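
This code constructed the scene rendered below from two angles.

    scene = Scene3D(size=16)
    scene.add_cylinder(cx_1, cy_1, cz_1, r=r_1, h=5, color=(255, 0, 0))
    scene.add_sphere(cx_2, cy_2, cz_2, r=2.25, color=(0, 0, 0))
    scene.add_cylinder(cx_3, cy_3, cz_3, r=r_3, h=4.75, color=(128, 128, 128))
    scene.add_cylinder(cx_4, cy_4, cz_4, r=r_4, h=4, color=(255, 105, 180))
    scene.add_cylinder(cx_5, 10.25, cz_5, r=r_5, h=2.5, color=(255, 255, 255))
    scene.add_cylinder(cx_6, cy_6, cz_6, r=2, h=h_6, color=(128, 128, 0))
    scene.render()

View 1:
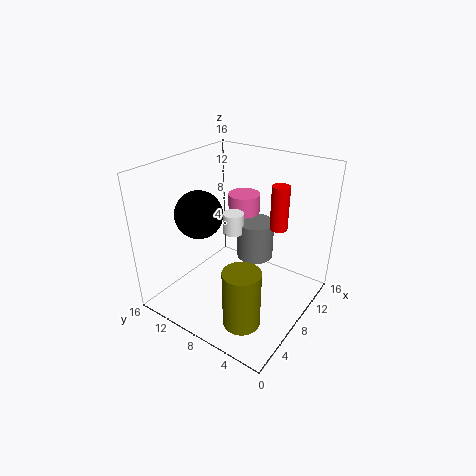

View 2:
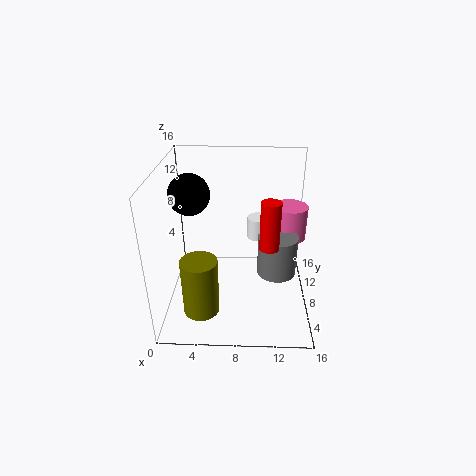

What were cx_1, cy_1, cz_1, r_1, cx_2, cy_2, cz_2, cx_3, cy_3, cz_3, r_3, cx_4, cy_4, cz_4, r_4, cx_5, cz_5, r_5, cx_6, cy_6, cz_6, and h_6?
cx_1 = 11.25; cy_1 = 4.75; cz_1 = 8.75; r_1 = 1; cx_2 = 2.75; cy_2 = 8.75; cz_2 = 12.75; cx_3 = 12.5; cy_3 = 8.5; cz_3 = 3.25; r_3 = 2.25; cx_4 = 14; cy_4 = 11.25; cz_4 = 6.5; r_4 = 2; cx_5 = 10.25; cz_5 = 7; r_5 = 1.25; cx_6 = 4; cy_6 = 4.75; cz_6 = 0.5; h_6 = 6.5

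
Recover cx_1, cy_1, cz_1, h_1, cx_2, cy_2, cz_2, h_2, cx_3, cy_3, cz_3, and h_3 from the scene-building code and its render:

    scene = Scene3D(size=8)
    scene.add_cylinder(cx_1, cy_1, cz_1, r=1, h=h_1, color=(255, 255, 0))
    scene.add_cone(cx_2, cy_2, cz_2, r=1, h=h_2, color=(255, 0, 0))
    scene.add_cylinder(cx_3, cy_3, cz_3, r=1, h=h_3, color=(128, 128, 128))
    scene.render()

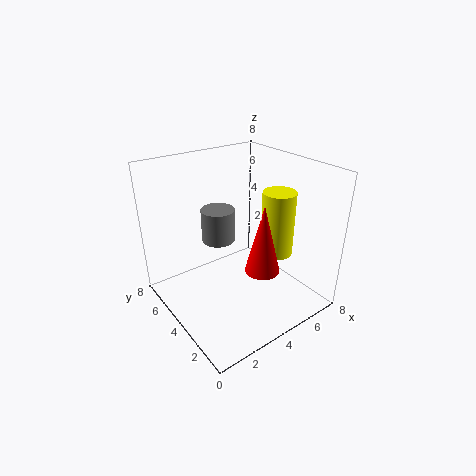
cx_1 = 7, cy_1 = 4, cz_1 = 2, h_1 = 4, cx_2 = 5, cy_2 = 3, cz_2 = 2, h_2 = 4, cx_3 = 4, cy_3 = 6, cz_3 = 3, h_3 = 2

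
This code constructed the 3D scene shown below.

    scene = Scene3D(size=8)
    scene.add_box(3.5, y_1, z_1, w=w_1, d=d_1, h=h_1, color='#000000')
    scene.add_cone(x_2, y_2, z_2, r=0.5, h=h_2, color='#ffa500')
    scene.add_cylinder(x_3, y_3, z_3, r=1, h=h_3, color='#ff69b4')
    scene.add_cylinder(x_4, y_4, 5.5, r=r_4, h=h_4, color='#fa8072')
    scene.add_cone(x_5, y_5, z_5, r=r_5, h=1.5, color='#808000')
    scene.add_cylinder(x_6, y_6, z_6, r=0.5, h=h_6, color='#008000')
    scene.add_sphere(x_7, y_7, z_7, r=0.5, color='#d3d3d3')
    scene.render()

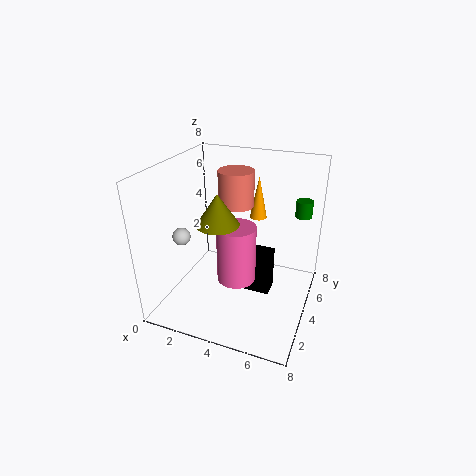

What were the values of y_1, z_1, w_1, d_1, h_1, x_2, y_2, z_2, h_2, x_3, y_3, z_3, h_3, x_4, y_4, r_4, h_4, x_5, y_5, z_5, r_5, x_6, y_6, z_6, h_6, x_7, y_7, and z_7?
y_1 = 3.5, z_1 = 1, w_1 = 2.5, d_1 = 1, h_1 = 2.5, x_2 = 4.5, y_2 = 6, z_2 = 4.5, h_2 = 2.5, x_3 = 4.5, y_3 = 2.5, z_3 = 2.5, h_3 = 3, x_4 = 3.5, y_4 = 5, r_4 = 1, h_4 = 2, x_5 = 4, y_5 = 1.5, z_5 = 6, r_5 = 1, x_6 = 7, y_6 = 7, z_6 = 4.5, h_6 = 1, x_7 = 1, y_7 = 3, z_7 = 4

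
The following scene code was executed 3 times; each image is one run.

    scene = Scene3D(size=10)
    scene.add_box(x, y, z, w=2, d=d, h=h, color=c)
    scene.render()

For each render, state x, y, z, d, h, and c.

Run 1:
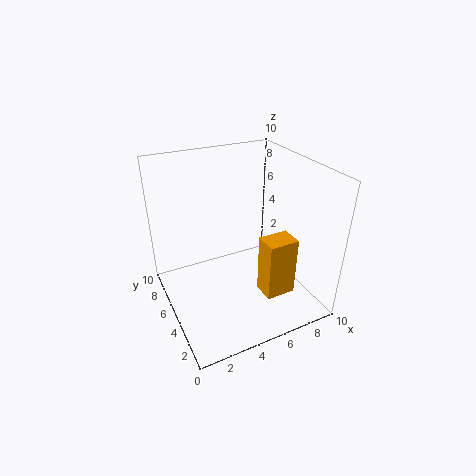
x = 5.5, y = 1.5, z = 2, d = 1.5, h = 4, c = 'orange'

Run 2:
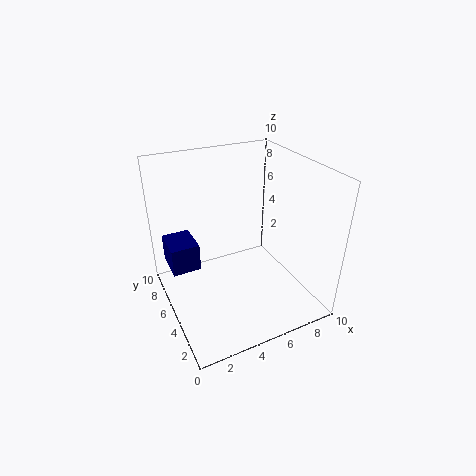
x = 0.5, y = 6, z = 2.5, d = 2.5, h = 2, c = 'navy'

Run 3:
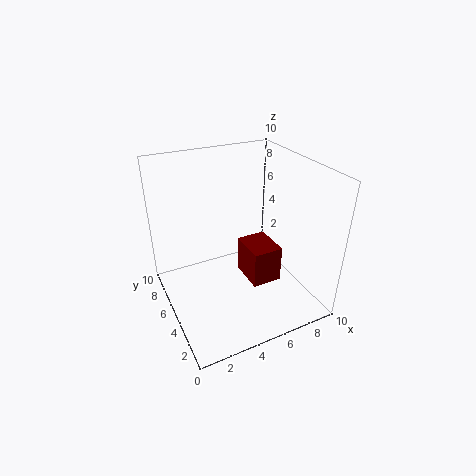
x = 5, y = 2.5, z = 2.5, d = 2.5, h = 2.5, c = 'maroon'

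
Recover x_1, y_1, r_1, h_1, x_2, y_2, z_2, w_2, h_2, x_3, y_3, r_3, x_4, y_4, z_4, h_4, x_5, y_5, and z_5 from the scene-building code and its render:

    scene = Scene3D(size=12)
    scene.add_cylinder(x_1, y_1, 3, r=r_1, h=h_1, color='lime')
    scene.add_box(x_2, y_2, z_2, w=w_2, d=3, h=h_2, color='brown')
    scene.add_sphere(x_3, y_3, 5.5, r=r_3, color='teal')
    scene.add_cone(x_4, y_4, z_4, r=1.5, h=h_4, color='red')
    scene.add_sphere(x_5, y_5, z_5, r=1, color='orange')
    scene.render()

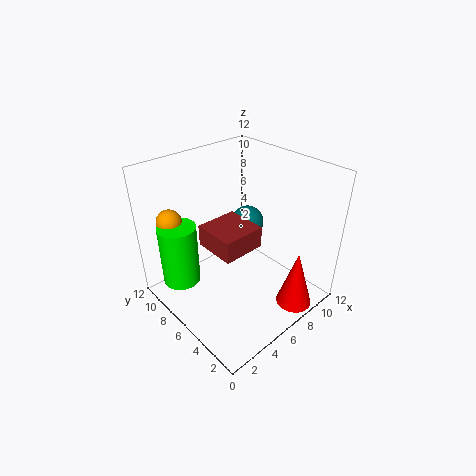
x_1 = 1.5, y_1 = 8, r_1 = 1.5, h_1 = 5, x_2 = 1.5, y_2 = 2, z_2 = 8, w_2 = 3, h_2 = 1.5, x_3 = 9, y_3 = 8, r_3 = 1.5, x_4 = 8.5, y_4 = 1.5, z_4 = 0.5, h_4 = 5, x_5 = 1.5, y_5 = 9, z_5 = 8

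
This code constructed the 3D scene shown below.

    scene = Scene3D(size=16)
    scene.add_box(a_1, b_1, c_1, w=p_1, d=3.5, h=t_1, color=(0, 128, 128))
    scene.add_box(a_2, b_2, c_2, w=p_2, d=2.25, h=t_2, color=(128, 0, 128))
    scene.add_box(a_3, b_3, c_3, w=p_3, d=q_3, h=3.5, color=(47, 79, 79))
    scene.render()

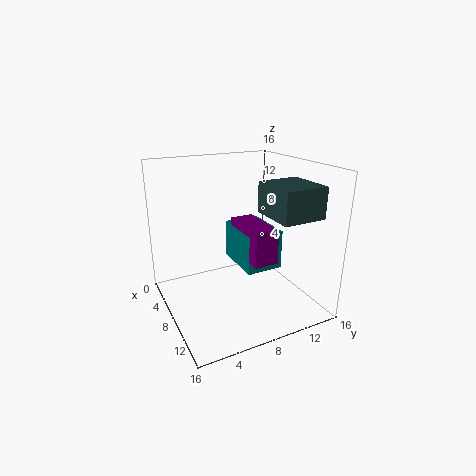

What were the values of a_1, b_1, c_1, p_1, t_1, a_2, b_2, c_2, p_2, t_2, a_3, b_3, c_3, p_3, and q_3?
a_1 = 9.25; b_1 = 6; c_1 = 7; p_1 = 5; t_1 = 3.75; a_2 = 10.5; b_2 = 6; c_2 = 8.25; p_2 = 5; t_2 = 3.25; a_3 = 7.5; b_3 = 10.75; c_3 = 10.5; p_3 = 5.5; q_3 = 5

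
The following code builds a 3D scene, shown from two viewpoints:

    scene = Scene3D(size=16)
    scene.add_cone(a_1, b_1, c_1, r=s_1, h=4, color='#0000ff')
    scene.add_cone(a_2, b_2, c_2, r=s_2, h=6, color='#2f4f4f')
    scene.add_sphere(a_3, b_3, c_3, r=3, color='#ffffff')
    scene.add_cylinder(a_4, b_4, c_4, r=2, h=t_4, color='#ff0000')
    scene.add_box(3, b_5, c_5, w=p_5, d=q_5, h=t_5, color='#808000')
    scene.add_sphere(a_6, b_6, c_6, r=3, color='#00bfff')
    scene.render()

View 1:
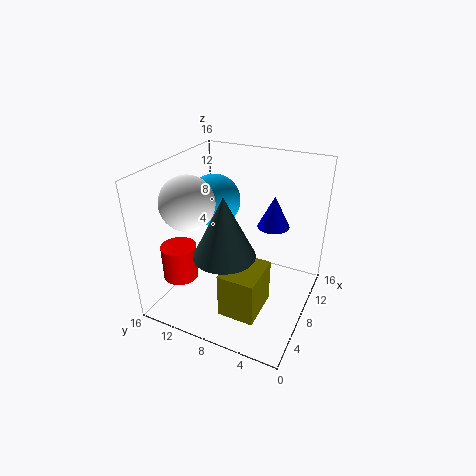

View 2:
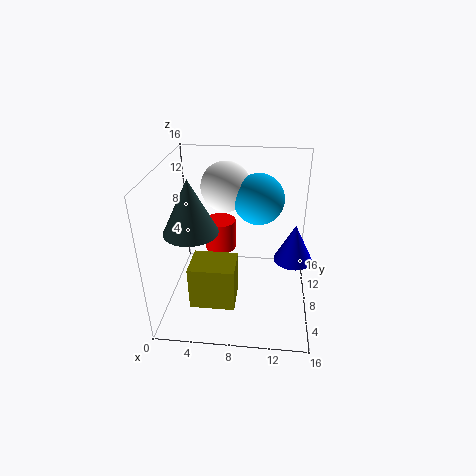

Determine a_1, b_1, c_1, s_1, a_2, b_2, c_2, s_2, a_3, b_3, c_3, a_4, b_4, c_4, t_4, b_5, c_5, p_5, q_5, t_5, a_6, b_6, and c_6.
a_1 = 14
b_1 = 6
c_1 = 7
s_1 = 2
a_2 = 3
b_2 = 7
c_2 = 9
s_2 = 3
a_3 = 6
b_3 = 13
c_3 = 12
a_4 = 5
b_4 = 14
c_4 = 3
t_4 = 4
b_5 = 4
c_5 = 1
p_5 = 5
q_5 = 4
t_5 = 5
a_6 = 10
b_6 = 12
c_6 = 11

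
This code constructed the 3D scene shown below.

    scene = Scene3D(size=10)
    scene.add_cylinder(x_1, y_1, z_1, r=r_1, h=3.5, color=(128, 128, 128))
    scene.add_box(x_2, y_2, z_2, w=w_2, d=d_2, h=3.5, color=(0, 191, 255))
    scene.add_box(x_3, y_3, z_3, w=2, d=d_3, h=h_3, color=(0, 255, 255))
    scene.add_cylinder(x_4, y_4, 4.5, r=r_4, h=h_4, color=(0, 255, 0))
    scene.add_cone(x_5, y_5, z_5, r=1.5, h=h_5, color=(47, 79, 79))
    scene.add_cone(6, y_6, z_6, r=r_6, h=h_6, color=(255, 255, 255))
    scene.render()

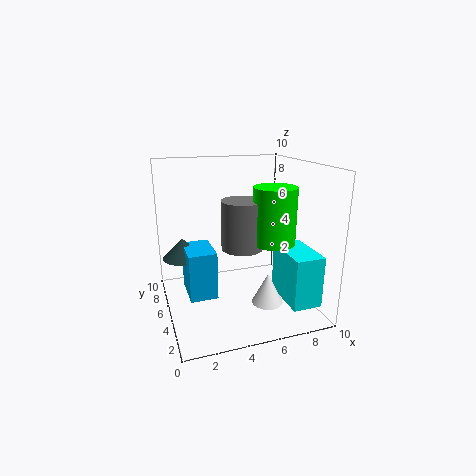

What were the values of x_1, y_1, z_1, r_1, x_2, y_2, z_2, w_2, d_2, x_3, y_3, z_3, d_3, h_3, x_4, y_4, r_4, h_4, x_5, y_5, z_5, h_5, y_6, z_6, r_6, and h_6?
x_1 = 5.5, y_1 = 5.5, z_1 = 4, r_1 = 1.5, x_2 = 1.5, y_2 = 5, z_2 = 0.5, w_2 = 2, d_2 = 3, x_3 = 7.5, y_3 = 1, z_3 = 1, d_3 = 3.5, h_3 = 3.5, x_4 = 7.5, y_4 = 4.5, r_4 = 1.5, h_4 = 4, x_5 = 1.5, y_5 = 7.5, z_5 = 3, h_5 = 1.5, y_6 = 2, z_6 = 1.5, r_6 = 1, h_6 = 2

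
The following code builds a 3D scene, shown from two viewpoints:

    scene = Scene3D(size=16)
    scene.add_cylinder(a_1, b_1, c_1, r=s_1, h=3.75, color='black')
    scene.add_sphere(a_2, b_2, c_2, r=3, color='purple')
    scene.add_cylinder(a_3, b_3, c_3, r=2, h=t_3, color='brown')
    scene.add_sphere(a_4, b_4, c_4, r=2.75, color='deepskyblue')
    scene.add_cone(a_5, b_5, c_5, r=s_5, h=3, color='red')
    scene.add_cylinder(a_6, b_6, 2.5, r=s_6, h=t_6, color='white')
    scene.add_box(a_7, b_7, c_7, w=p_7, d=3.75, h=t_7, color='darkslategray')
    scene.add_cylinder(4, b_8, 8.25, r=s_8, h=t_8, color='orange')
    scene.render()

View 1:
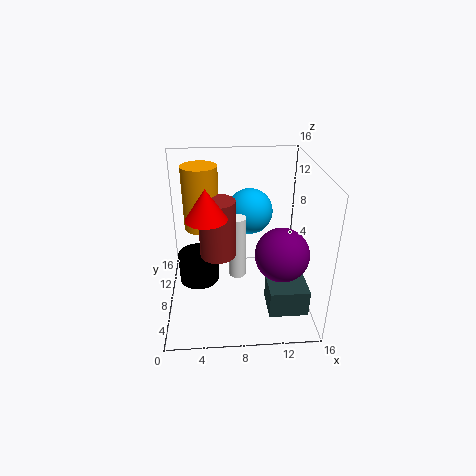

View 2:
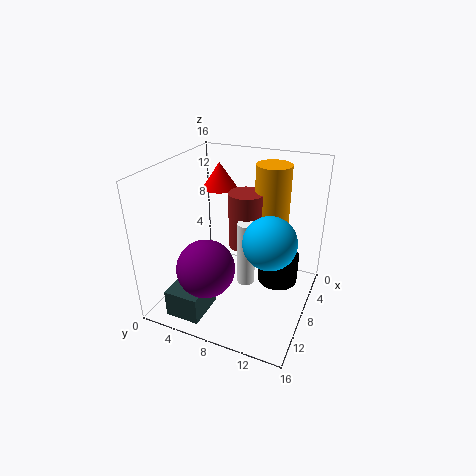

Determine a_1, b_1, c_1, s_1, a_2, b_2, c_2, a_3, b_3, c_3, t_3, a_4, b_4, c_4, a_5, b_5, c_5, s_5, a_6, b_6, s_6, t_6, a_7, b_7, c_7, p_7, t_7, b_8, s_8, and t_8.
a_1 = 3.25
b_1 = 11.5
c_1 = 0.25
s_1 = 2.5
a_2 = 12.75
b_2 = 6.5
c_2 = 6.5
a_3 = 5.75
b_3 = 8
c_3 = 6
t_3 = 6.5
a_4 = 9.75
b_4 = 12.25
c_4 = 9.25
a_5 = 4.75
b_5 = 4.25
c_5 = 12.25
s_5 = 2
a_6 = 8
b_6 = 9
s_6 = 1
t_6 = 7.5
a_7 = 11
b_7 = 2.75
c_7 = 1
p_7 = 4.25
t_7 = 3
b_8 = 10.5
s_8 = 2
t_8 = 7.25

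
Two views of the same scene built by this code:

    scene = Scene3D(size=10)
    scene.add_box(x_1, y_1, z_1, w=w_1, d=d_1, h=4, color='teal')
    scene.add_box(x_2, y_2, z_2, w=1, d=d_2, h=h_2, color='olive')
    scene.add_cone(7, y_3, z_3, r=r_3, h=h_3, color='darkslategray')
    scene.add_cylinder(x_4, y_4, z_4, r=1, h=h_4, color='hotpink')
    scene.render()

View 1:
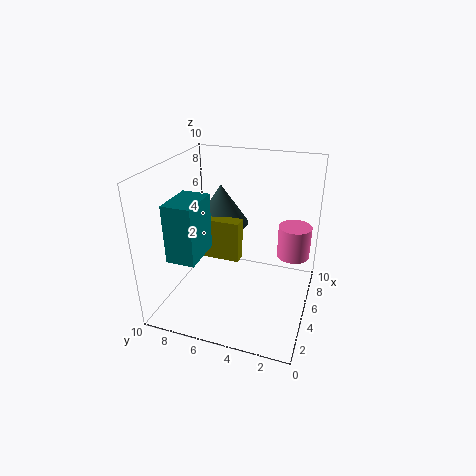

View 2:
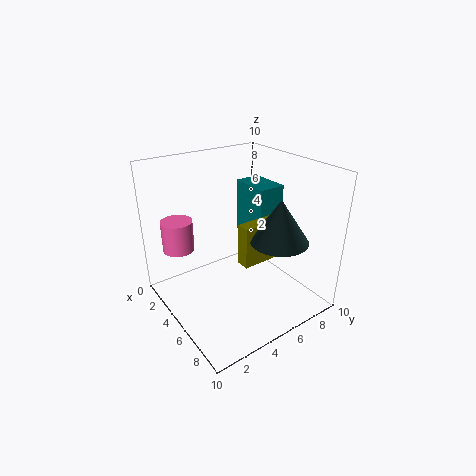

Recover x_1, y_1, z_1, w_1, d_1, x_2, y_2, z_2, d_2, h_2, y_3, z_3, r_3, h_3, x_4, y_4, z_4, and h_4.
x_1 = 2, y_1 = 7, z_1 = 4, w_1 = 3, d_1 = 2, x_2 = 5, y_2 = 5, z_2 = 3, d_2 = 3, h_2 = 3, y_3 = 7, z_3 = 5, r_3 = 2, h_3 = 3, x_4 = 4, y_4 = 1, z_4 = 5, h_4 = 2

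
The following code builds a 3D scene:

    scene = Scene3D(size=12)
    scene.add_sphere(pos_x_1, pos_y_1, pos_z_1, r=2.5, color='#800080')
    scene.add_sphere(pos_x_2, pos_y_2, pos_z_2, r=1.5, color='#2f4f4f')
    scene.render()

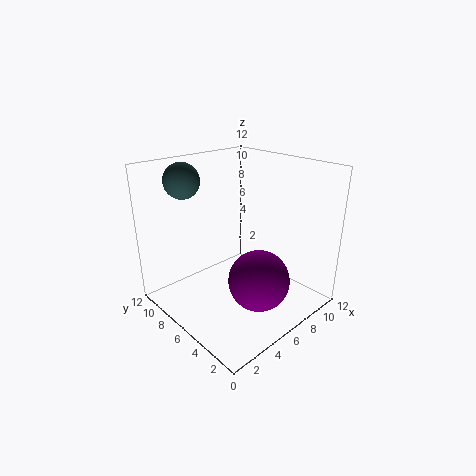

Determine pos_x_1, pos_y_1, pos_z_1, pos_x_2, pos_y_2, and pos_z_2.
pos_x_1 = 6
pos_y_1 = 3.5
pos_z_1 = 3
pos_x_2 = 3.5
pos_y_2 = 10
pos_z_2 = 10.5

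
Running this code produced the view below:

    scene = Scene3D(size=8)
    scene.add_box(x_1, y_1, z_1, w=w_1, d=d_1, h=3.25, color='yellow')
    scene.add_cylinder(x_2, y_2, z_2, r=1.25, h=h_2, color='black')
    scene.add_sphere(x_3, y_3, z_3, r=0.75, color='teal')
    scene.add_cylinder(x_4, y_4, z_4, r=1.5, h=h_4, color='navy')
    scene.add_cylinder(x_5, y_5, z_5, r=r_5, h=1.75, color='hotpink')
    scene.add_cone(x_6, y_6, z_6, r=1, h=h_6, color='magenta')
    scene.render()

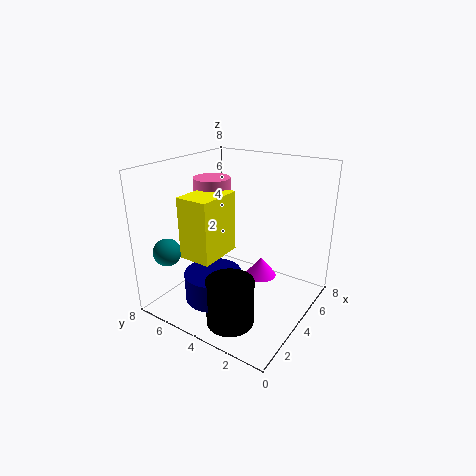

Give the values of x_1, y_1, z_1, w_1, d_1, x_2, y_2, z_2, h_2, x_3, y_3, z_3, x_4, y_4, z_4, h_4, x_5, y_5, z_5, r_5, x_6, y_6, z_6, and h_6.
x_1 = 1.25, y_1 = 4, z_1 = 3.5, w_1 = 2.5, d_1 = 1.75, x_2 = 1.75, y_2 = 3, z_2 = 0.25, h_2 = 2.5, x_3 = 1.25, y_3 = 6.75, z_3 = 3.5, x_4 = 2, y_4 = 4.25, z_4 = 1.25, h_4 = 1.5, x_5 = 3.75, y_5 = 5.5, z_5 = 5.5, r_5 = 1, x_6 = 6.75, y_6 = 4, z_6 = 0.25, h_6 = 1.25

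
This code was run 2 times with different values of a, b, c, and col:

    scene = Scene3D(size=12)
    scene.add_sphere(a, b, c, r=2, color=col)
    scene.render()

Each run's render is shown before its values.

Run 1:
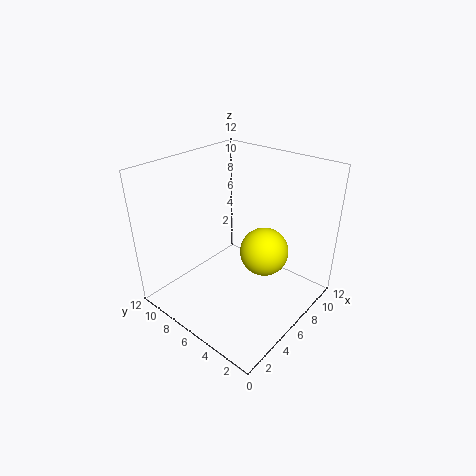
a = 7, b = 4, c = 5, col = 'yellow'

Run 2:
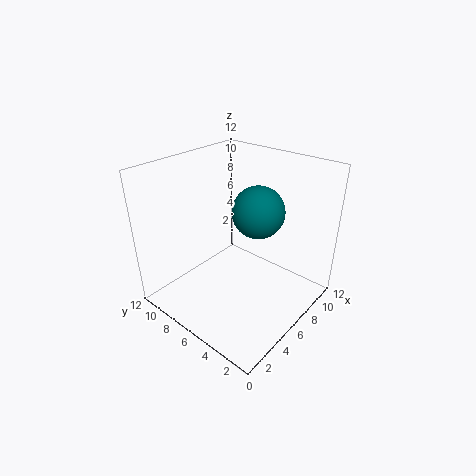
a = 6, b = 4, c = 9, col = 'teal'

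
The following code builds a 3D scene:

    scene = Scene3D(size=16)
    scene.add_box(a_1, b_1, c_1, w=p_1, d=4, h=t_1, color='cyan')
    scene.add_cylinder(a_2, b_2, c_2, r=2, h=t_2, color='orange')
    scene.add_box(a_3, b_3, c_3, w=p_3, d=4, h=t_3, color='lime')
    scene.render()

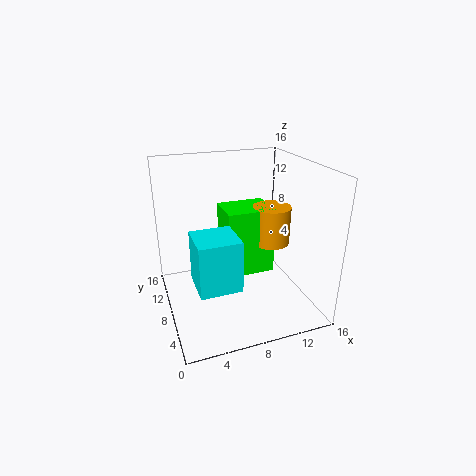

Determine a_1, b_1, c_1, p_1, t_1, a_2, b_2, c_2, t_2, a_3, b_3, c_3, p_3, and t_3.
a_1 = 2
b_1 = 1
c_1 = 6
p_1 = 4
t_1 = 5
a_2 = 11
b_2 = 6
c_2 = 8
t_2 = 4
a_3 = 6
b_3 = 5
c_3 = 5
p_3 = 5
t_3 = 7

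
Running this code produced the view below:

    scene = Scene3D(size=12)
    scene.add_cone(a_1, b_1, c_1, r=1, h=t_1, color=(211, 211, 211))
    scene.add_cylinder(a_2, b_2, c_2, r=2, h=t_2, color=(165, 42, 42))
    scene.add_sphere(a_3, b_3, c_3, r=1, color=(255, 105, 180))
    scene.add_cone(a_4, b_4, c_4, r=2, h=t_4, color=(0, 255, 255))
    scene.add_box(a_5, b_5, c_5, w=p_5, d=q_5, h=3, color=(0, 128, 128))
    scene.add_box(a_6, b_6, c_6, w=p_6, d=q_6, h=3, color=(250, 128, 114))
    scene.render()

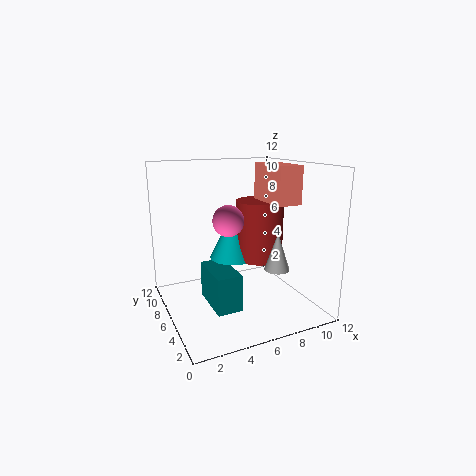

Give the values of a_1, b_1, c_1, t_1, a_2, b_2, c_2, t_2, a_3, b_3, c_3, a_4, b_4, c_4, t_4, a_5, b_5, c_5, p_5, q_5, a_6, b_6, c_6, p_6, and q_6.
a_1 = 8; b_1 = 3; c_1 = 4; t_1 = 3; a_2 = 8; b_2 = 6; c_2 = 4; t_2 = 5; a_3 = 3; b_3 = 1; c_3 = 9; a_4 = 6; b_4 = 7; c_4 = 4; t_4 = 4; a_5 = 3; b_5 = 3; c_5 = 1; p_5 = 2; q_5 = 4; a_6 = 8; b_6 = 3; c_6 = 9; p_6 = 2; q_6 = 4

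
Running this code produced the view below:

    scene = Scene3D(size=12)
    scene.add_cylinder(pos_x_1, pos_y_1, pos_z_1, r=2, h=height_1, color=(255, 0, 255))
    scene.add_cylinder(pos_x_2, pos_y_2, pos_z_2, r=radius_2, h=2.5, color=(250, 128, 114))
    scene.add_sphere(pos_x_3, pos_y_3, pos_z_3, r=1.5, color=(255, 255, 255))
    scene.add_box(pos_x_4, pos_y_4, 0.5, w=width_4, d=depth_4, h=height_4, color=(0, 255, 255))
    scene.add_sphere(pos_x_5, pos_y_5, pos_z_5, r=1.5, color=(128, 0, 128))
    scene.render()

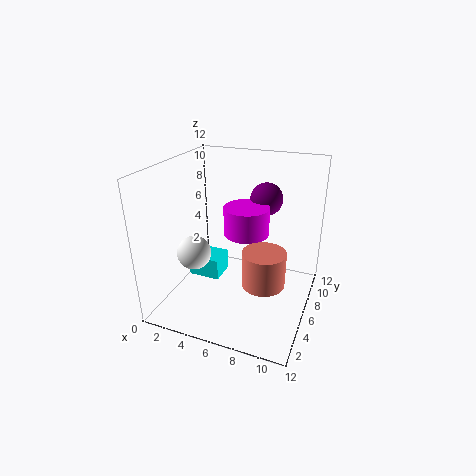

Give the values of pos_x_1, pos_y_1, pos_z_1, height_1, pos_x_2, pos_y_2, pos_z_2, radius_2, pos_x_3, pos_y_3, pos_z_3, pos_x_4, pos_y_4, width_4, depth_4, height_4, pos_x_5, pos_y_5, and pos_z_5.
pos_x_1 = 6; pos_y_1 = 8; pos_z_1 = 5.5; height_1 = 2.5; pos_x_2 = 9.5; pos_y_2 = 2; pos_z_2 = 5; radius_2 = 1.5; pos_x_3 = 2; pos_y_3 = 5.5; pos_z_3 = 4; pos_x_4 = 0.5; pos_y_4 = 7; width_4 = 3; depth_4 = 2.5; height_4 = 2; pos_x_5 = 7; pos_y_5 = 10.5; pos_z_5 = 8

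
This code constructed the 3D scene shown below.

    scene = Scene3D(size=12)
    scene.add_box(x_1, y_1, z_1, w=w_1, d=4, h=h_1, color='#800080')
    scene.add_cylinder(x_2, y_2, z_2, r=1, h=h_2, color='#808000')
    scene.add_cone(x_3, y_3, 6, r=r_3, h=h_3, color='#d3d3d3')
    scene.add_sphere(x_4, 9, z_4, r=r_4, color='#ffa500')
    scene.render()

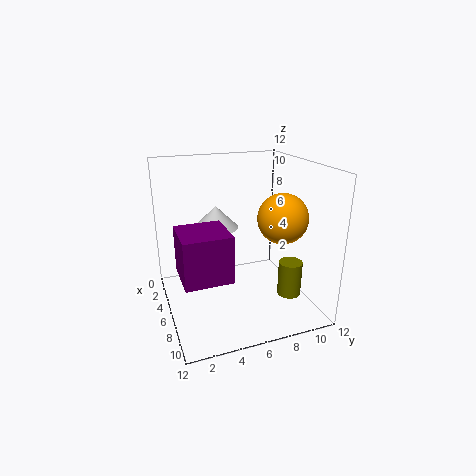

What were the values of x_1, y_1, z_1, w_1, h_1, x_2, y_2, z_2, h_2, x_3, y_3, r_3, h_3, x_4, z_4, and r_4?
x_1 = 4; y_1 = 1; z_1 = 3; w_1 = 4; h_1 = 4; x_2 = 8; y_2 = 10; z_2 = 1; h_2 = 3; x_3 = 3; y_3 = 5; r_3 = 2; h_3 = 2; x_4 = 8; z_4 = 8; r_4 = 2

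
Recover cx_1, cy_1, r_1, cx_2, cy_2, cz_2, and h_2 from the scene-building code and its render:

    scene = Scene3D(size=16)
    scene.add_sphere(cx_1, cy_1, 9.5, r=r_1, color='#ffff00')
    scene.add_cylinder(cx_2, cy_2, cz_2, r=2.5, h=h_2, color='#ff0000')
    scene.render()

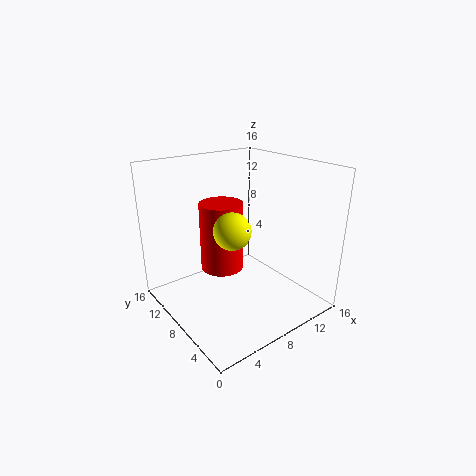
cx_1 = 6.5, cy_1 = 7, r_1 = 2, cx_2 = 7.5, cy_2 = 10.5, cz_2 = 3.5, h_2 = 8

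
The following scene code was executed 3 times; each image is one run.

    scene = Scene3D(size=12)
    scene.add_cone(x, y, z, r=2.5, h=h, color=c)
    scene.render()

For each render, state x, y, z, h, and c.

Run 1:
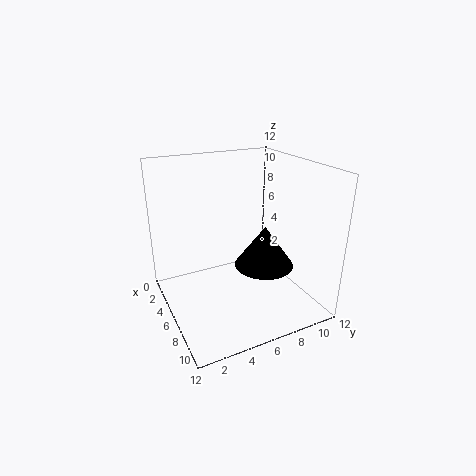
x = 7, y = 8, z = 3.5, h = 3.5, c = 'black'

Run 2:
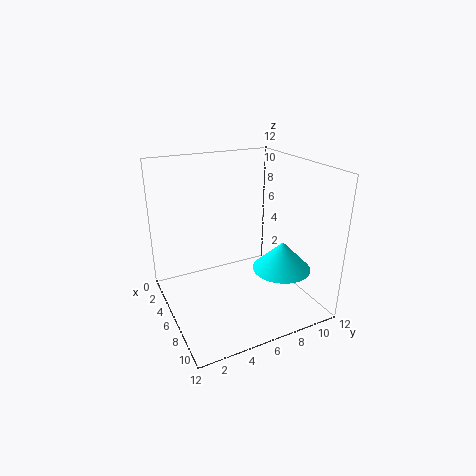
x = 7.5, y = 9.5, z = 3, h = 2.5, c = 'cyan'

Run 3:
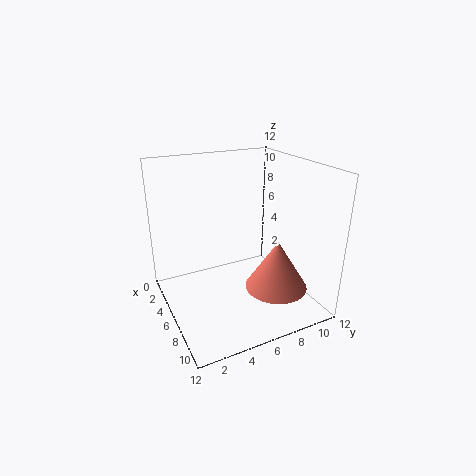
x = 9, y = 8, z = 2.5, h = 4, c = 'salmon'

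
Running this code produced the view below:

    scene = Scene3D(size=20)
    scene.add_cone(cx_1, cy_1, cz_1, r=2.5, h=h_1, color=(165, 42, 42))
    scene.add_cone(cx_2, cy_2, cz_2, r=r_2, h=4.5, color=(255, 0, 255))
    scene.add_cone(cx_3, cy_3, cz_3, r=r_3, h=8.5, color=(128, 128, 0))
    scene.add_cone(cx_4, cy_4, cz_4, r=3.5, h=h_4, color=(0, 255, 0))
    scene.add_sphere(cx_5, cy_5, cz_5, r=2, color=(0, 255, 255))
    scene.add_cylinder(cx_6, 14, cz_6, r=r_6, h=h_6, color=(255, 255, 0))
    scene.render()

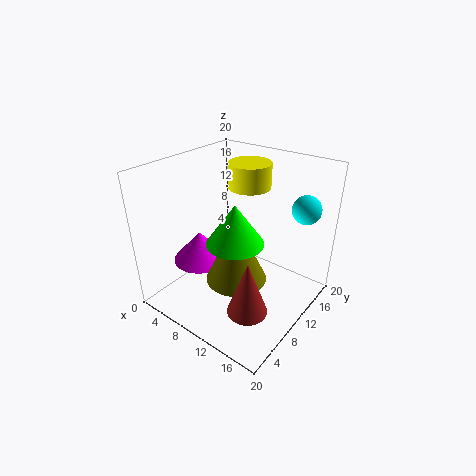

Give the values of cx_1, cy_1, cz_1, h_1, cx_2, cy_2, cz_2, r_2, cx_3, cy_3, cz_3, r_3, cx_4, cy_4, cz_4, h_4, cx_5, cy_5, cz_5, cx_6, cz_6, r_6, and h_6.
cx_1 = 16, cy_1 = 4, cz_1 = 4.5, h_1 = 7, cx_2 = 4, cy_2 = 8.5, cz_2 = 5, r_2 = 4, cx_3 = 12, cy_3 = 7, cz_3 = 6, r_3 = 4, cx_4 = 13, cy_4 = 5.5, cz_4 = 12.5, h_4 = 5, cx_5 = 17, cy_5 = 16, cz_5 = 14, cx_6 = 9, cz_6 = 16, r_6 = 3, h_6 = 3.5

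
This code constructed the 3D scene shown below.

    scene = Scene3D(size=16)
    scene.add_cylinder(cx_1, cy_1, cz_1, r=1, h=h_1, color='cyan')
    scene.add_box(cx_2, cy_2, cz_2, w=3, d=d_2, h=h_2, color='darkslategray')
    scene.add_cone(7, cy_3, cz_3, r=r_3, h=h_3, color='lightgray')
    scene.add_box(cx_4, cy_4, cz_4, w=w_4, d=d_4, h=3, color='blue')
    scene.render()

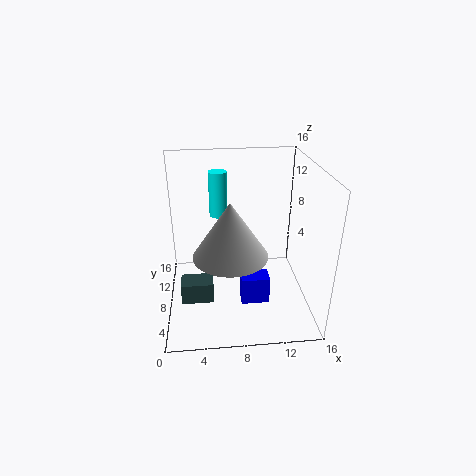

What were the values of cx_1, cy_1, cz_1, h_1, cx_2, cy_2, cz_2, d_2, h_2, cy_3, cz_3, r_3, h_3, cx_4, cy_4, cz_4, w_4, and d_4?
cx_1 = 6, cy_1 = 10, cz_1 = 10, h_1 = 5, cx_2 = 2, cy_2 = 1, cz_2 = 5, d_2 = 2, h_2 = 2, cy_3 = 6, cz_3 = 7, r_3 = 4, h_3 = 6, cx_4 = 8, cy_4 = 4, cz_4 = 2, w_4 = 3, d_4 = 2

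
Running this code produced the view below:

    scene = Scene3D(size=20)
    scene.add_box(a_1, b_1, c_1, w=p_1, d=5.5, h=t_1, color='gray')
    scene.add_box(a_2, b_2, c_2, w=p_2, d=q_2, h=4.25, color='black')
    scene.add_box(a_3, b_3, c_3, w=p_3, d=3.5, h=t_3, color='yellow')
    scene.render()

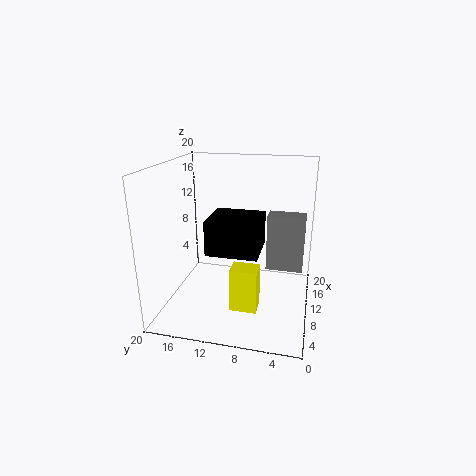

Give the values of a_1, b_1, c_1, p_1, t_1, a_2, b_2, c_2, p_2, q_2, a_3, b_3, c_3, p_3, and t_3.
a_1 = 13.5
b_1 = 1
c_1 = 3.75
p_1 = 3
t_1 = 8.5
a_2 = 2.5
b_2 = 6
c_2 = 10.5
p_2 = 5.75
q_2 = 6.25
a_3 = 4
b_3 = 6.25
c_3 = 2.25
p_3 = 2.75
t_3 = 5.75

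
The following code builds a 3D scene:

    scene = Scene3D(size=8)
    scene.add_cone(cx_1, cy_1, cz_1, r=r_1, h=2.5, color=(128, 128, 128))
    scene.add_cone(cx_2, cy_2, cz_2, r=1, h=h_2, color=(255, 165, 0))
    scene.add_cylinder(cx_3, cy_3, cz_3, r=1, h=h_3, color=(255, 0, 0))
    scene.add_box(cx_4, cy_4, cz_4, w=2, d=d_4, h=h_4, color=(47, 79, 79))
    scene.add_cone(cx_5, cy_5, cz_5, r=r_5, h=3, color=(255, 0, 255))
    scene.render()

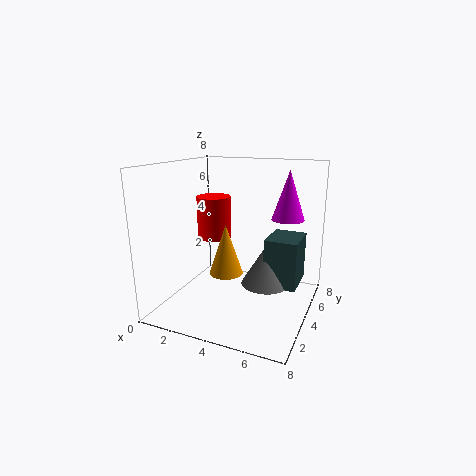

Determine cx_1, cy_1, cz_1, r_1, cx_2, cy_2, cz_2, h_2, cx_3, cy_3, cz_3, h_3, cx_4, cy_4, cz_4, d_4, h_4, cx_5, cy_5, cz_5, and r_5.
cx_1 = 5
cy_1 = 6
cz_1 = 0.5
r_1 = 1.5
cx_2 = 3
cy_2 = 4.5
cz_2 = 1.5
h_2 = 3
cx_3 = 2
cy_3 = 5
cz_3 = 3.5
h_3 = 2.5
cx_4 = 5
cy_4 = 5.5
cz_4 = 0.5
d_4 = 2.5
h_4 = 3
cx_5 = 6
cy_5 = 7
cz_5 = 4.5
r_5 = 1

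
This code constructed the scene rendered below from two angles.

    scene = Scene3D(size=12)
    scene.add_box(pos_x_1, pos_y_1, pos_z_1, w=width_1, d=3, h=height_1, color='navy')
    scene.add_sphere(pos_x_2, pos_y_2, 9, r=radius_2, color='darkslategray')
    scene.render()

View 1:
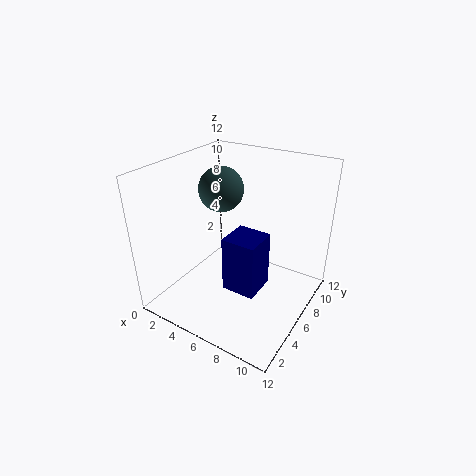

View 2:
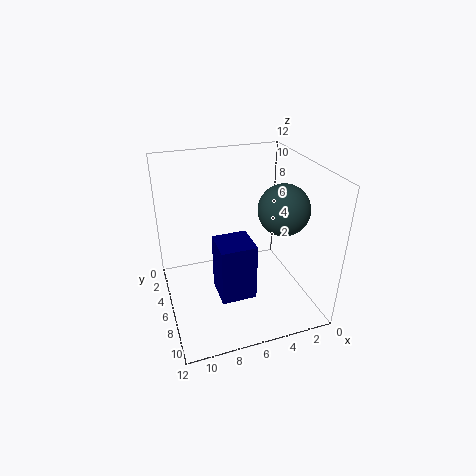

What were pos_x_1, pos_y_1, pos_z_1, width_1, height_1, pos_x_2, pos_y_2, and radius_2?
pos_x_1 = 5, pos_y_1 = 5, pos_z_1 = 1, width_1 = 3, height_1 = 5, pos_x_2 = 3, pos_y_2 = 8, radius_2 = 2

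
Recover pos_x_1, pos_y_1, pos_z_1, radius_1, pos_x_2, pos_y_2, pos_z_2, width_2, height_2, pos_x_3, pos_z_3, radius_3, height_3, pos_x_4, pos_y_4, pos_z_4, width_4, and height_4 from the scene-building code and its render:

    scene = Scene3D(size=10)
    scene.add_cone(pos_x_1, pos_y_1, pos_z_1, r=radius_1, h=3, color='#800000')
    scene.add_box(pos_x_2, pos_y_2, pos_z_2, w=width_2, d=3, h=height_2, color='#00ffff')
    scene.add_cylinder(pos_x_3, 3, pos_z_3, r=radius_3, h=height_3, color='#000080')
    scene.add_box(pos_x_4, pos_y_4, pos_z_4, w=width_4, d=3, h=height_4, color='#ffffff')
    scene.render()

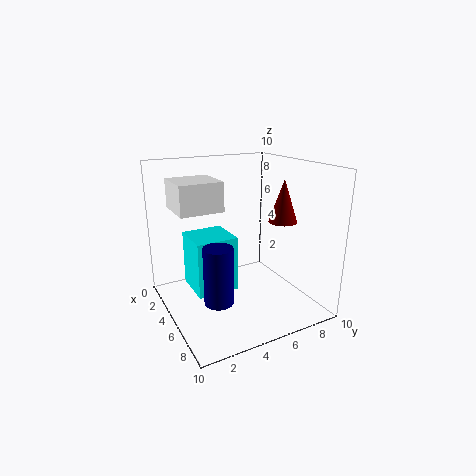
pos_x_1 = 6
pos_y_1 = 8
pos_z_1 = 6
radius_1 = 1
pos_x_2 = 2
pos_y_2 = 2
pos_z_2 = 1
width_2 = 3
height_2 = 4
pos_x_3 = 6
pos_z_3 = 1
radius_3 = 1
height_3 = 4
pos_x_4 = 2
pos_y_4 = 1
pos_z_4 = 7
width_4 = 3
height_4 = 2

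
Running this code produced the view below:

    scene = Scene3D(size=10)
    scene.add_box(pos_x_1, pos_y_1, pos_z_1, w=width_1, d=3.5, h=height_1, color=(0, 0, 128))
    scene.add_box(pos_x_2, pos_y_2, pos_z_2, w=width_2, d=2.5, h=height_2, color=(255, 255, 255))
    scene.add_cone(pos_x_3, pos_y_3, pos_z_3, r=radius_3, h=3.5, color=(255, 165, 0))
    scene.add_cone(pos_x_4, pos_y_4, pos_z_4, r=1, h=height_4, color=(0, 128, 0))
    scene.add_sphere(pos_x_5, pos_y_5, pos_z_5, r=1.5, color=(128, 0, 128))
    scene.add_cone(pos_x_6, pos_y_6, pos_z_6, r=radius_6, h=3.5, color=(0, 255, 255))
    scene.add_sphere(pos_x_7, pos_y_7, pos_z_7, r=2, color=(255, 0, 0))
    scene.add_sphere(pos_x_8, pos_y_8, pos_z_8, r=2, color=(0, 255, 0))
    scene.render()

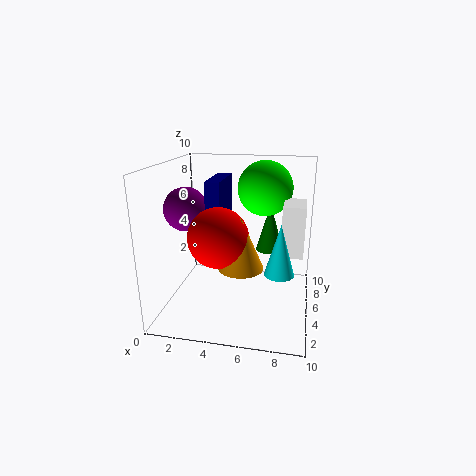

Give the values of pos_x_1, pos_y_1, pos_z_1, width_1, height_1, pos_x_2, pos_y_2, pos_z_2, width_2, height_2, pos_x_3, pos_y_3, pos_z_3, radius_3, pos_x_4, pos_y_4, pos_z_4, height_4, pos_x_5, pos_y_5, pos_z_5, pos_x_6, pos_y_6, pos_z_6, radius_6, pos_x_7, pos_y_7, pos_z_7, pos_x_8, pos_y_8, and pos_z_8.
pos_x_1 = 3, pos_y_1 = 4, pos_z_1 = 5.5, width_1 = 1, height_1 = 3.5, pos_x_2 = 8, pos_y_2 = 4.5, pos_z_2 = 4, width_2 = 1.5, height_2 = 3.5, pos_x_3 = 5.5, pos_y_3 = 3.5, pos_z_3 = 3.5, radius_3 = 1.5, pos_x_4 = 7, pos_y_4 = 7, pos_z_4 = 3.5, height_4 = 3.5, pos_x_5 = 1.5, pos_y_5 = 4.5, pos_z_5 = 7, pos_x_6 = 8, pos_y_6 = 4, pos_z_6 = 3, radius_6 = 1, pos_x_7 = 4, pos_y_7 = 3.5, pos_z_7 = 5.5, pos_x_8 = 6.5, pos_y_8 = 7.5, pos_z_8 = 8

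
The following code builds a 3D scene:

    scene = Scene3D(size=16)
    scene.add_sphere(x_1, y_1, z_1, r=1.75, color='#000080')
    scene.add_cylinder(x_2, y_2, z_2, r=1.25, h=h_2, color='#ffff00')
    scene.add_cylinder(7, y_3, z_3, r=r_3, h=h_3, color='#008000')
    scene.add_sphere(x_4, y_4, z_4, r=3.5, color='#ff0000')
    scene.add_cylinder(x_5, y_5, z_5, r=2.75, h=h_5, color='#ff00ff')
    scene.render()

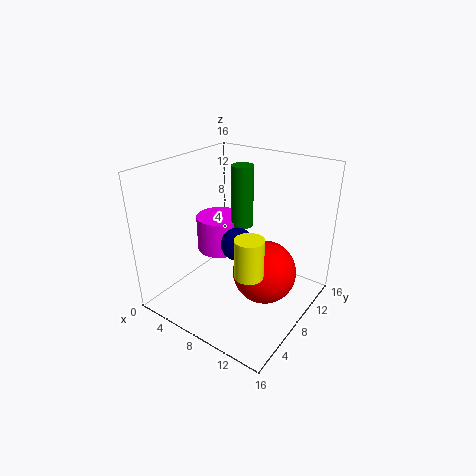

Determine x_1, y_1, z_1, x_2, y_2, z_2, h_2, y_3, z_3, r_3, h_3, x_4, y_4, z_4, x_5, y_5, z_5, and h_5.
x_1 = 9
y_1 = 6.5
z_1 = 8.25
x_2 = 13.75
y_2 = 1.5
z_2 = 9
h_2 = 3.5
y_3 = 10.25
z_3 = 8.5
r_3 = 1.25
h_3 = 7
x_4 = 11.25
y_4 = 8.5
z_4 = 4.5
x_5 = 4
y_5 = 9.75
z_5 = 4.75
h_5 = 4.25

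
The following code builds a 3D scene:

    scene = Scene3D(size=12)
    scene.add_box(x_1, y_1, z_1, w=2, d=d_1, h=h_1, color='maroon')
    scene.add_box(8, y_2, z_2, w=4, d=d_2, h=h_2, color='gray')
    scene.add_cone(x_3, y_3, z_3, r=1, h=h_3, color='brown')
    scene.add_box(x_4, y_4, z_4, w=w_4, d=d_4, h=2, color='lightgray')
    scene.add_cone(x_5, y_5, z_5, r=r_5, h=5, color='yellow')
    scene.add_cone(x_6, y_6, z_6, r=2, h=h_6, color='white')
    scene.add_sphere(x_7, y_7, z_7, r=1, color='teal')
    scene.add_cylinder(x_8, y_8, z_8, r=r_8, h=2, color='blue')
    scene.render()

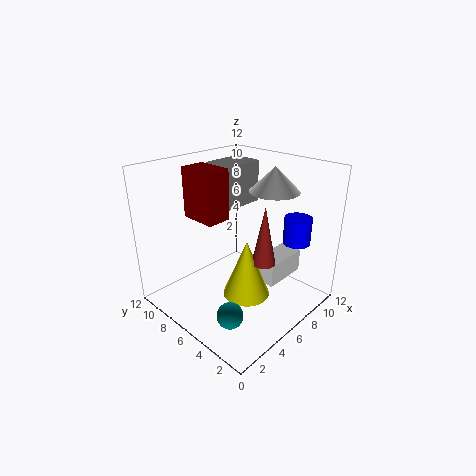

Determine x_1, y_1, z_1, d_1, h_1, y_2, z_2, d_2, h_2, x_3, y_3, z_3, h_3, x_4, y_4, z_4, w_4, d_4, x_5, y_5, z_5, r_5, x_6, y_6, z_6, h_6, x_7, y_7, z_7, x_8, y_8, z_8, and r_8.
x_1 = 3
y_1 = 6
z_1 = 8
d_1 = 3
h_1 = 4
y_2 = 9
z_2 = 7
d_2 = 3
h_2 = 4
x_3 = 7
y_3 = 4
z_3 = 4
h_3 = 5
x_4 = 7
y_4 = 3
z_4 = 2
w_4 = 4
d_4 = 2
x_5 = 6
y_5 = 5
z_5 = 1
r_5 = 2
x_6 = 8
y_6 = 4
z_6 = 10
h_6 = 2
x_7 = 2
y_7 = 3
z_7 = 2
x_8 = 7
y_8 = 1
z_8 = 7
r_8 = 1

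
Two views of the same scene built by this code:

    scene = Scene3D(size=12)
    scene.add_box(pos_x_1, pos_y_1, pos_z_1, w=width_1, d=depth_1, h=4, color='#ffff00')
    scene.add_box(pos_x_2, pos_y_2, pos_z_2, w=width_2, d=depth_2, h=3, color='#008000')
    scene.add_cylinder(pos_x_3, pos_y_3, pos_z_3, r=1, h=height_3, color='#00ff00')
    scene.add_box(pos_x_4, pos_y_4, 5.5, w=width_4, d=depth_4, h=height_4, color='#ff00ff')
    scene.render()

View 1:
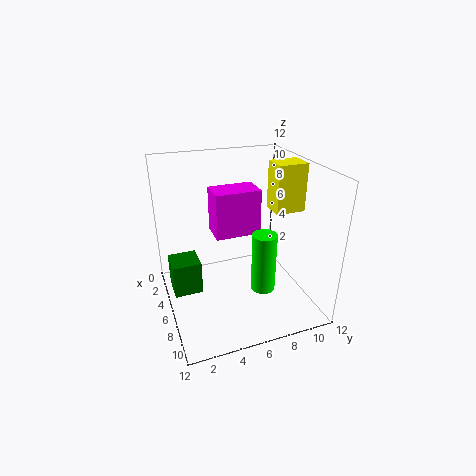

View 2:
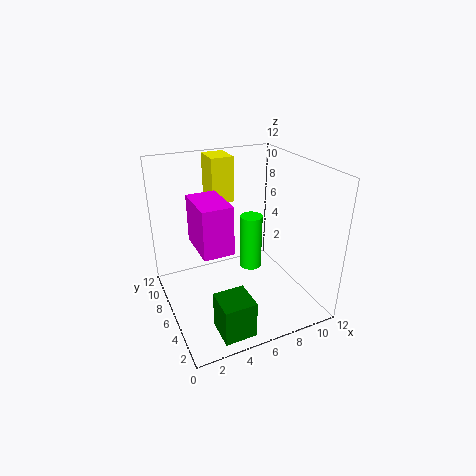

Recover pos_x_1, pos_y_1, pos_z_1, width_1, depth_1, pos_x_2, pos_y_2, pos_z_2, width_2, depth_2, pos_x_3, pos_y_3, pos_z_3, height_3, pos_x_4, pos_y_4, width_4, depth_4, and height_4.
pos_x_1 = 5, pos_y_1 = 9, pos_z_1 = 8, width_1 = 2, depth_1 = 2.5, pos_x_2 = 2.5, pos_y_2 = 0.5, pos_z_2 = 0.5, width_2 = 2.5, depth_2 = 2.5, pos_x_3 = 8, pos_y_3 = 7.5, pos_z_3 = 2, height_3 = 5, pos_x_4 = 2.5, pos_y_4 = 4.5, width_4 = 2.5, depth_4 = 4, height_4 = 4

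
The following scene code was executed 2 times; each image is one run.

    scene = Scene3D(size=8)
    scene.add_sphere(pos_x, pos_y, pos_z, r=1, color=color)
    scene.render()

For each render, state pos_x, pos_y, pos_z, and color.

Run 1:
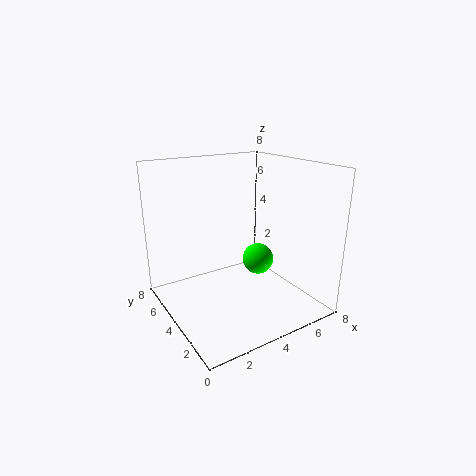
pos_x = 6.5, pos_y = 5.5, pos_z = 1.5, color = 'lime'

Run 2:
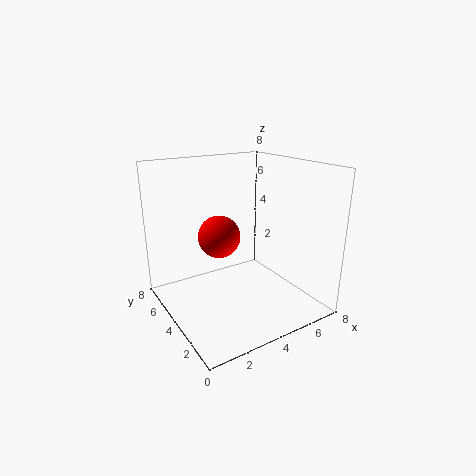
pos_x = 2, pos_y = 2.5, pos_z = 5, color = 'red'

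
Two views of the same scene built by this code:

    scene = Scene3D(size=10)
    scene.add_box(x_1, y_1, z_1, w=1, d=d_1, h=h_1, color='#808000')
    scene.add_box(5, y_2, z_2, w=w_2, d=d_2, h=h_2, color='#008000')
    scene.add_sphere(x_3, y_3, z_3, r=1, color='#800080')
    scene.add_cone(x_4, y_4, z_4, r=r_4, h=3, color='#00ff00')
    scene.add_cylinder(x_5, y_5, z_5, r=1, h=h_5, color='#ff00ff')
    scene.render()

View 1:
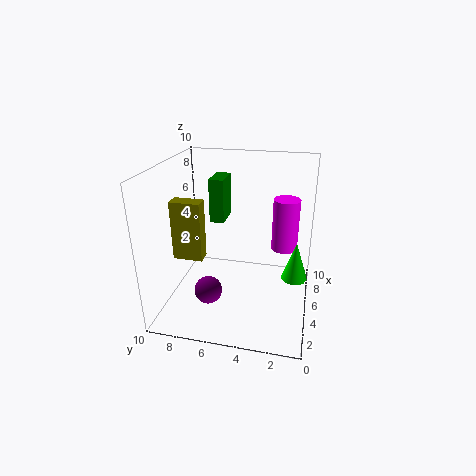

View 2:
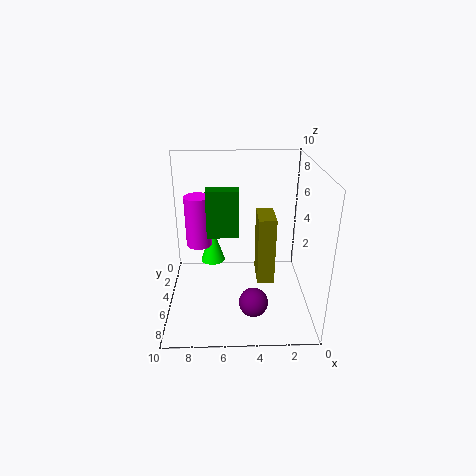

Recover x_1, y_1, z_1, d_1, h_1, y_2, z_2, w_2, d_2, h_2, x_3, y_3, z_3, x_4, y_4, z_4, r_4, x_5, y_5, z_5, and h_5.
x_1 = 3
y_1 = 7
z_1 = 4
d_1 = 2
h_1 = 4
y_2 = 6
z_2 = 6
w_2 = 2
d_2 = 1
h_2 = 3
x_3 = 4
y_3 = 7
z_3 = 1
x_4 = 7
y_4 = 1
z_4 = 1
r_4 = 1
x_5 = 8
y_5 = 2
z_5 = 3
h_5 = 4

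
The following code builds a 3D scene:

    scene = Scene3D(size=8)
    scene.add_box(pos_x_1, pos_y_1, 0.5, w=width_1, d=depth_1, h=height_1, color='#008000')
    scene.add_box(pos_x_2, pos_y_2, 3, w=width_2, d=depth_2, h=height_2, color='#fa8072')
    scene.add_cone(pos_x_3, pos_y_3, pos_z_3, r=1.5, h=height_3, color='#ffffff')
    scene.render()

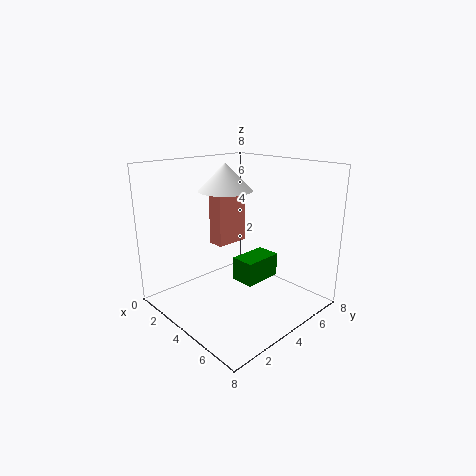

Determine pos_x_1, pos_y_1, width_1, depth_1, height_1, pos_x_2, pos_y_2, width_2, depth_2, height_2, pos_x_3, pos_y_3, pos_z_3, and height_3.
pos_x_1 = 2.5, pos_y_1 = 5, width_1 = 1.5, depth_1 = 2.5, height_1 = 1.5, pos_x_2 = 1.5, pos_y_2 = 4, width_2 = 1, depth_2 = 2, height_2 = 3.5, pos_x_3 = 3, pos_y_3 = 4, pos_z_3 = 6.5, height_3 = 1.5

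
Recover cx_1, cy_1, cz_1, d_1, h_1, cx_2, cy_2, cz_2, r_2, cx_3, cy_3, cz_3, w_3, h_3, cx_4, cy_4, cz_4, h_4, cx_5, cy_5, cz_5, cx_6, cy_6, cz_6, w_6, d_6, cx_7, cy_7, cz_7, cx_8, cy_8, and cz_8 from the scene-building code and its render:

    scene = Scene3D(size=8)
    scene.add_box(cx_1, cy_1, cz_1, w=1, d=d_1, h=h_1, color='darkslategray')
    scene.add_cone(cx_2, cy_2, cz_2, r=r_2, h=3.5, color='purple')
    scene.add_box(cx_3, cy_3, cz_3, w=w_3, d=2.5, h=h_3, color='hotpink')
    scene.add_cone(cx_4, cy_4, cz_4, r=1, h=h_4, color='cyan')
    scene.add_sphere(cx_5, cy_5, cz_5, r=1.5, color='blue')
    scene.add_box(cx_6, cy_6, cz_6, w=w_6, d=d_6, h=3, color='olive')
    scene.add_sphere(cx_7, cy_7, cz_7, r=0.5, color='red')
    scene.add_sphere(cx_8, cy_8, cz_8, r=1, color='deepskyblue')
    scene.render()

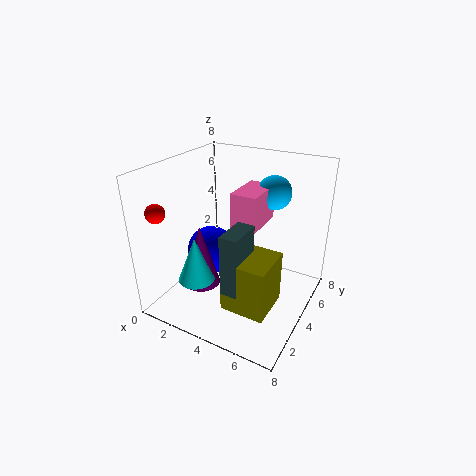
cx_1 = 4, cy_1 = 2, cz_1 = 1.5, d_1 = 2, h_1 = 3.5, cx_2 = 2.5, cy_2 = 2.5, cz_2 = 1.5, r_2 = 1, cx_3 = 3.5, cy_3 = 4, cz_3 = 4.5, w_3 = 1.5, h_3 = 2, cx_4 = 2.5, cy_4 = 2, cz_4 = 2, h_4 = 2.5, cx_5 = 1.5, cy_5 = 5, cz_5 = 2, cx_6 = 4, cy_6 = 2, cz_6 = 0.5, w_6 = 2.5, d_6 = 2.5, cx_7 = 1, cy_7 = 1, cz_7 = 6, cx_8 = 5, cy_8 = 6.5, cz_8 = 6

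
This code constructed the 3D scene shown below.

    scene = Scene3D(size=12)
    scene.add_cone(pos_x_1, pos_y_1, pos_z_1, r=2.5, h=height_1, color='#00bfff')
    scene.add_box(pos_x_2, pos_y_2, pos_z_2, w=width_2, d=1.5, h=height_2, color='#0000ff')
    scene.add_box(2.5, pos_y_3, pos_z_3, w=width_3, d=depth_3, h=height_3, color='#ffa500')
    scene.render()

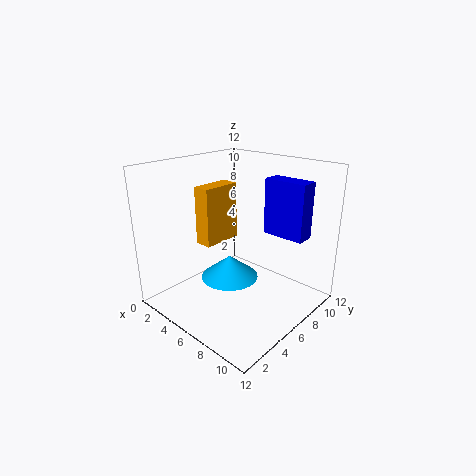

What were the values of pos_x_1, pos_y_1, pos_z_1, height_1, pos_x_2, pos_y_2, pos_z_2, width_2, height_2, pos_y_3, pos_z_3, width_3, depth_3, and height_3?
pos_x_1 = 5
pos_y_1 = 6
pos_z_1 = 2
height_1 = 2
pos_x_2 = 7.5
pos_y_2 = 7.5
pos_z_2 = 6.5
width_2 = 3.5
height_2 = 4.5
pos_y_3 = 4.5
pos_z_3 = 5
width_3 = 1.5
depth_3 = 3.5
height_3 = 5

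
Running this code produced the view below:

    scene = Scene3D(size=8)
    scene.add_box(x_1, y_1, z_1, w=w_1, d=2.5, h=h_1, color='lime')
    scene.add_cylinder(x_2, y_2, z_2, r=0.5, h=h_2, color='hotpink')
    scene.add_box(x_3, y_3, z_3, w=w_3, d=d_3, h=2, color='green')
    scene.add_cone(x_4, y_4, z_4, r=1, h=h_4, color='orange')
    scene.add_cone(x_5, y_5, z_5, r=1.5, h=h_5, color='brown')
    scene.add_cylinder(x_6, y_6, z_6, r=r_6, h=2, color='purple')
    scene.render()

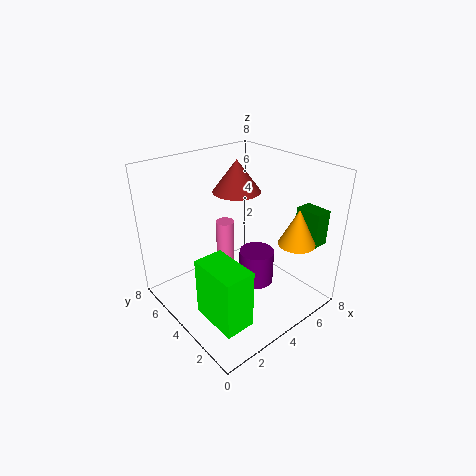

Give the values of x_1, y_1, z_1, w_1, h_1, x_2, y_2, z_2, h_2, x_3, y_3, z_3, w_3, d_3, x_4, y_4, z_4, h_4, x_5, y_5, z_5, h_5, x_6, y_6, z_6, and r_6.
x_1 = 0.5; y_1 = 0.5; z_1 = 1.5; w_1 = 1.5; h_1 = 3; x_2 = 3.5; y_2 = 4.5; z_2 = 2; h_2 = 3; x_3 = 7; y_3 = 1; z_3 = 3.5; w_3 = 1; d_3 = 1.5; x_4 = 6; y_4 = 1.5; z_4 = 4; h_4 = 2; x_5 = 6; y_5 = 6.5; z_5 = 5.5; h_5 = 2; x_6 = 5; y_6 = 3.5; z_6 = 1; r_6 = 1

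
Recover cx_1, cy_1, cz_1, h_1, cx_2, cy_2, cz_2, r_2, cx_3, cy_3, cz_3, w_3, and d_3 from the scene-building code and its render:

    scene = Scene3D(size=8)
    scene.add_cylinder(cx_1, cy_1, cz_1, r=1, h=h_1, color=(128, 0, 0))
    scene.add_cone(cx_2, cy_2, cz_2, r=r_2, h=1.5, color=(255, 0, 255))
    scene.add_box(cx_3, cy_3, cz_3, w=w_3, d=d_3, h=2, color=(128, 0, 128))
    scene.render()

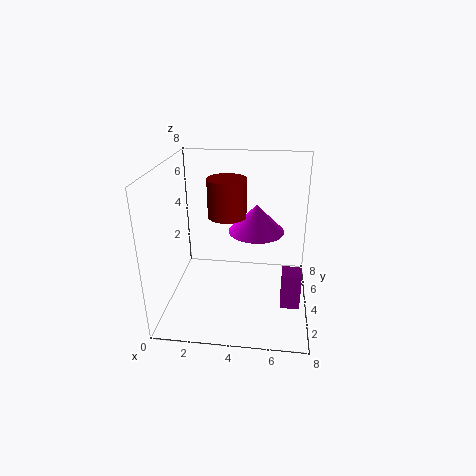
cx_1 = 3.5
cy_1 = 3.5
cz_1 = 5.5
h_1 = 2
cx_2 = 5
cy_2 = 4
cz_2 = 4.5
r_2 = 1.5
cx_3 = 6.5
cy_3 = 2
cz_3 = 1
w_3 = 1
d_3 = 1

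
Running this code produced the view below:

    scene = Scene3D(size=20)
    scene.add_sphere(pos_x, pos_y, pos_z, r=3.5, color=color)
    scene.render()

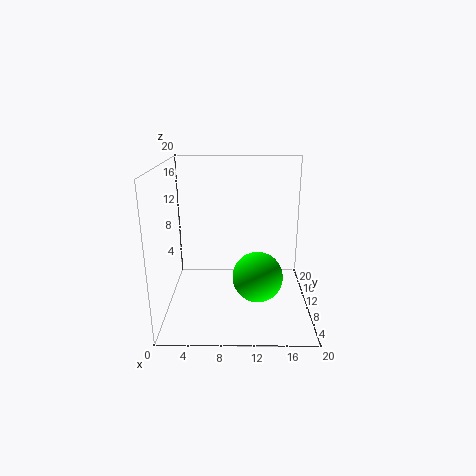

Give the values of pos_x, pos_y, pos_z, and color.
pos_x = 12.75; pos_y = 8.5; pos_z = 4.75; color = 'lime'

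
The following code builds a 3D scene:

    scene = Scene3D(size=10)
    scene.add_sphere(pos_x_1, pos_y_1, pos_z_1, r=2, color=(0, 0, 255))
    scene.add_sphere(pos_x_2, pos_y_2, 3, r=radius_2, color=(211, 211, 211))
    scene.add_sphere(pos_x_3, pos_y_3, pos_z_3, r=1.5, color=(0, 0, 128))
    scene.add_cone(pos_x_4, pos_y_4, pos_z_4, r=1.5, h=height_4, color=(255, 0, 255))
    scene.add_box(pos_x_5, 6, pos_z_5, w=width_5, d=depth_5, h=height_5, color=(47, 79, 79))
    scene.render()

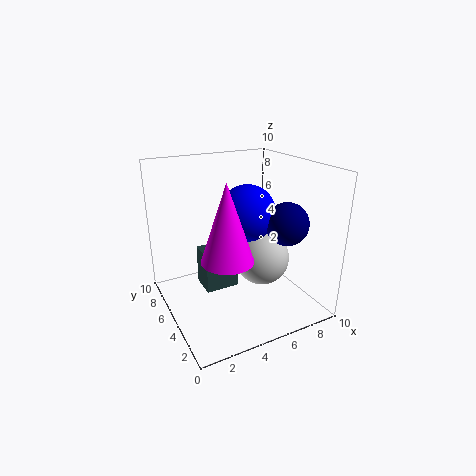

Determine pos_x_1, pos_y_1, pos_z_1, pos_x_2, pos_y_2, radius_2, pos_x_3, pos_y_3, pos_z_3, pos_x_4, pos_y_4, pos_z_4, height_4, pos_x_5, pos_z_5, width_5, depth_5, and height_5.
pos_x_1 = 6; pos_y_1 = 5.5; pos_z_1 = 6.5; pos_x_2 = 7; pos_y_2 = 5; radius_2 = 2; pos_x_3 = 8; pos_y_3 = 3.5; pos_z_3 = 6; pos_x_4 = 2.5; pos_y_4 = 1.5; pos_z_4 = 5.5; height_4 = 4.5; pos_x_5 = 3; pos_z_5 = 0.5; width_5 = 2.5; depth_5 = 2; height_5 = 3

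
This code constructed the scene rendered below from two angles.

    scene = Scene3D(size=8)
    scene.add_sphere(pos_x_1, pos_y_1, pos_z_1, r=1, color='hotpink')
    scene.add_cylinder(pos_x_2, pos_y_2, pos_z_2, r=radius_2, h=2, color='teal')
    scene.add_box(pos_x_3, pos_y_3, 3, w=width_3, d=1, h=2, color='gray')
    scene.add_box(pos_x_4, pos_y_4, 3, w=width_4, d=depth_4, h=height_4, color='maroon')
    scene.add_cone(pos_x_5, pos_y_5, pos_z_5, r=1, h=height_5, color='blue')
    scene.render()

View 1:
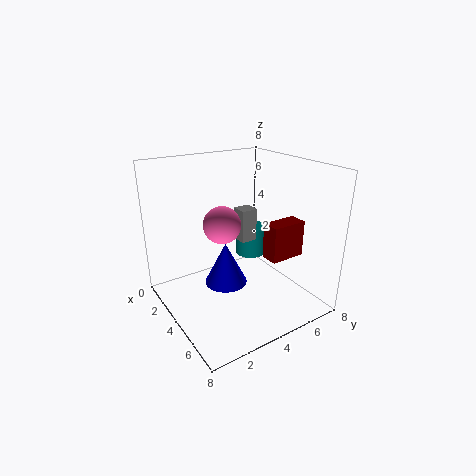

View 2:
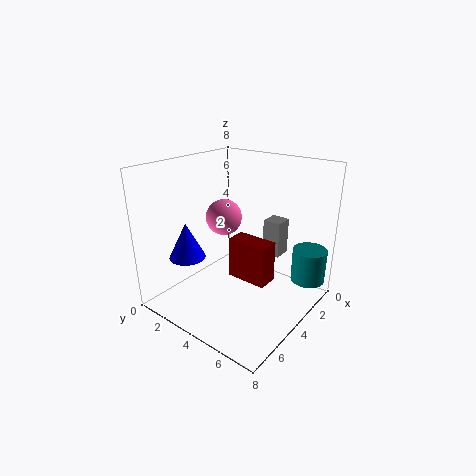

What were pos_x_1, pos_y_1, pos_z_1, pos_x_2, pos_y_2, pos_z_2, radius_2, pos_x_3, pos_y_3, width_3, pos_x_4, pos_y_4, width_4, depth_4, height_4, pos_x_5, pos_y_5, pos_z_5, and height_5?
pos_x_1 = 4
pos_y_1 = 3
pos_z_1 = 5
pos_x_2 = 1
pos_y_2 = 7
pos_z_2 = 1
radius_2 = 1
pos_x_3 = 2
pos_y_3 = 5
width_3 = 1
pos_x_4 = 5
pos_y_4 = 5
width_4 = 1
depth_4 = 2
height_4 = 2
pos_x_5 = 6
pos_y_5 = 2
pos_z_5 = 3
height_5 = 2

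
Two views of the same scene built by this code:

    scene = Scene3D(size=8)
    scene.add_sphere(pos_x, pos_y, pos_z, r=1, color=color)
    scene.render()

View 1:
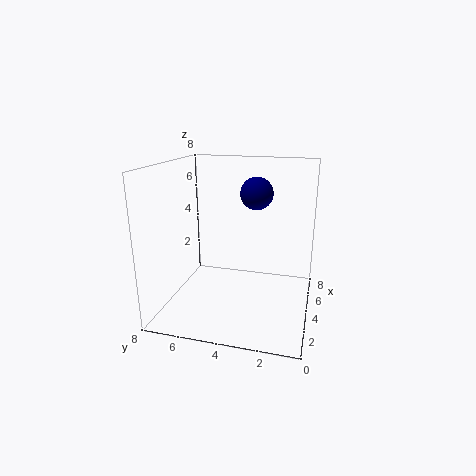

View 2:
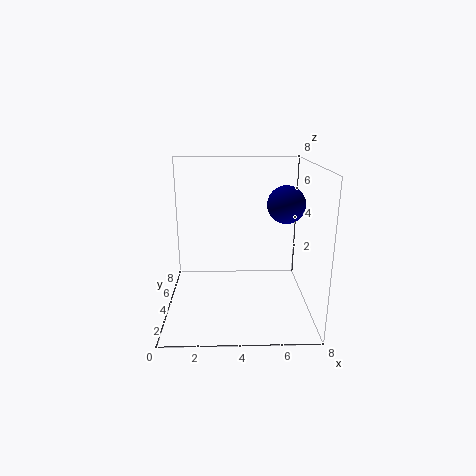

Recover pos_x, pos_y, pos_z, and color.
pos_x = 6.5, pos_y = 3.5, pos_z = 6, color = 'navy'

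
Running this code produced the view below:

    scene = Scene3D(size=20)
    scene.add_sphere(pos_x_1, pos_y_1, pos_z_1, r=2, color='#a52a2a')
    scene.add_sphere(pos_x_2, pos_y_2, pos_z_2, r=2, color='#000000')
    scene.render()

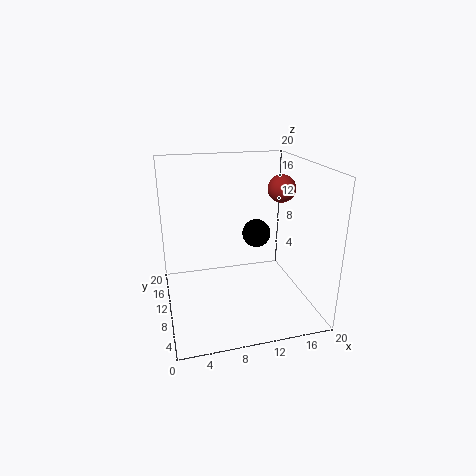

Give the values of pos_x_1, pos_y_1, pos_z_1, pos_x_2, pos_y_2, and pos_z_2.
pos_x_1 = 17
pos_y_1 = 12
pos_z_1 = 16
pos_x_2 = 13
pos_y_2 = 11
pos_z_2 = 10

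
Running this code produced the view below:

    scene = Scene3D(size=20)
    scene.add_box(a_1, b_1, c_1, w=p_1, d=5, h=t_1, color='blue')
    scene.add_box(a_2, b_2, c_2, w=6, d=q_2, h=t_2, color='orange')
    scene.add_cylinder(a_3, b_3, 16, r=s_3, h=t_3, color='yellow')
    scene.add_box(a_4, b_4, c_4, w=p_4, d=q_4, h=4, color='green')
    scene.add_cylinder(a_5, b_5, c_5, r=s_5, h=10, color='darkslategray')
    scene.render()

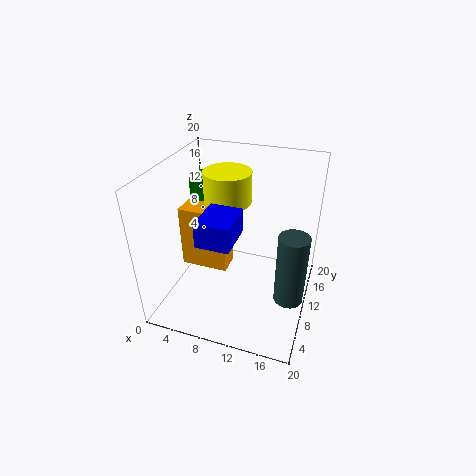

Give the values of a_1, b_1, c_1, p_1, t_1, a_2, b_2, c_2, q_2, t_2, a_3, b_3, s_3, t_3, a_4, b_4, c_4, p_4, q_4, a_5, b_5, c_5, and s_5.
a_1 = 8, b_1 = 1, c_1 = 14, p_1 = 4, t_1 = 3, a_2 = 4, b_2 = 5, c_2 = 8, q_2 = 3, t_2 = 8, a_3 = 9, b_3 = 9, s_3 = 3, t_3 = 4, a_4 = 1, b_4 = 14, c_4 = 12, p_4 = 3, q_4 = 4, a_5 = 18, b_5 = 8, c_5 = 3, s_5 = 2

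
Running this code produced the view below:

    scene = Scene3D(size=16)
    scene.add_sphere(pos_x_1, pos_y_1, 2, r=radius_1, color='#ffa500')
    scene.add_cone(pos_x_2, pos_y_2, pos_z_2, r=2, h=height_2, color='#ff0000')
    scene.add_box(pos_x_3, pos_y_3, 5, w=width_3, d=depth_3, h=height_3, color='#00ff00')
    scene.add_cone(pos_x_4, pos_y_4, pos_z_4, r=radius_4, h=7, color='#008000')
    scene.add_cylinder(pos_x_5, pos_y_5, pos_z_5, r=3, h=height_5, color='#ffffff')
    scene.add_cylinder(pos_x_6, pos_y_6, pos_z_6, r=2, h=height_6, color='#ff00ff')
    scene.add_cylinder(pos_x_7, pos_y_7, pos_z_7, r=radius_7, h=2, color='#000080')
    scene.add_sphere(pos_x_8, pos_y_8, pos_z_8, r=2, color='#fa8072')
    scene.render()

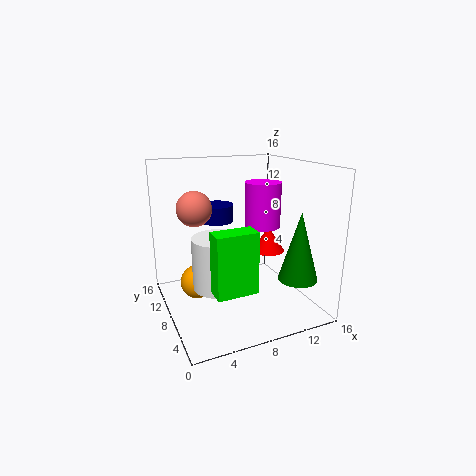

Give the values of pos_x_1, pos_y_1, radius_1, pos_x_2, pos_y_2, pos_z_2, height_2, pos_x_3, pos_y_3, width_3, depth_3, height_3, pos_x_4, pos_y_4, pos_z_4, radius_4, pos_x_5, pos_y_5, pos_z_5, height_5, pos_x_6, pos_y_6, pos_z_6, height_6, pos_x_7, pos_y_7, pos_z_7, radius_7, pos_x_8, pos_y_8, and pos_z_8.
pos_x_1 = 4; pos_y_1 = 11; radius_1 = 2; pos_x_2 = 13; pos_y_2 = 10; pos_z_2 = 5; height_2 = 3; pos_x_3 = 3; pos_y_3 = 1; width_3 = 4; depth_3 = 2; height_3 = 6; pos_x_4 = 12; pos_y_4 = 2; pos_z_4 = 5; radius_4 = 2; pos_x_5 = 6; pos_y_5 = 9; pos_z_5 = 2; height_5 = 6; pos_x_6 = 11; pos_y_6 = 8; pos_z_6 = 9; height_6 = 5; pos_x_7 = 7; pos_y_7 = 12; pos_z_7 = 9; radius_7 = 2; pos_x_8 = 4; pos_y_8 = 11; pos_z_8 = 11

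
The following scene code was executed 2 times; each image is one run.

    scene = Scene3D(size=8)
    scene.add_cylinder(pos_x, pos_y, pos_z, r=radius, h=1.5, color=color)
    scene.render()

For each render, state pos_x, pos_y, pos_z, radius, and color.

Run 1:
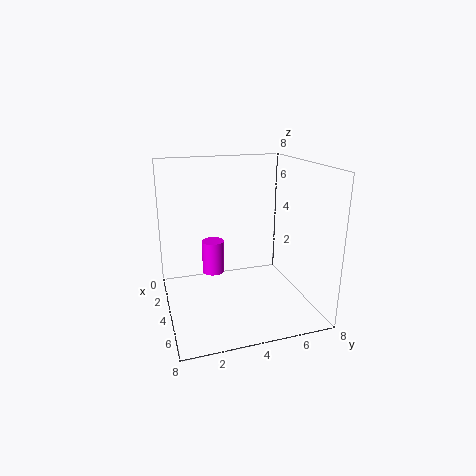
pos_x = 6.5
pos_y = 2
pos_z = 3.5
radius = 0.5
color = 'magenta'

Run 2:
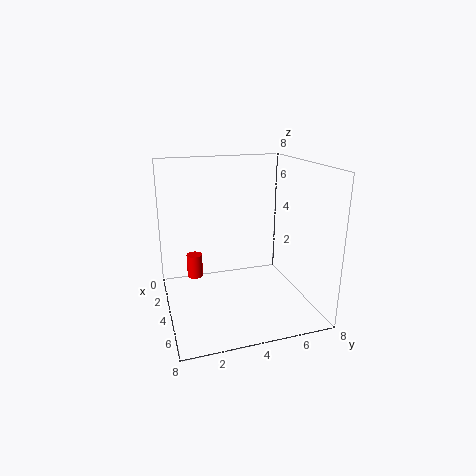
pos_x = 1
pos_y = 2
pos_z = 0.5
radius = 0.5
color = 'red'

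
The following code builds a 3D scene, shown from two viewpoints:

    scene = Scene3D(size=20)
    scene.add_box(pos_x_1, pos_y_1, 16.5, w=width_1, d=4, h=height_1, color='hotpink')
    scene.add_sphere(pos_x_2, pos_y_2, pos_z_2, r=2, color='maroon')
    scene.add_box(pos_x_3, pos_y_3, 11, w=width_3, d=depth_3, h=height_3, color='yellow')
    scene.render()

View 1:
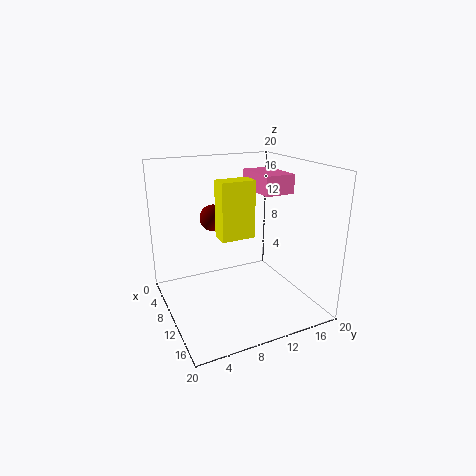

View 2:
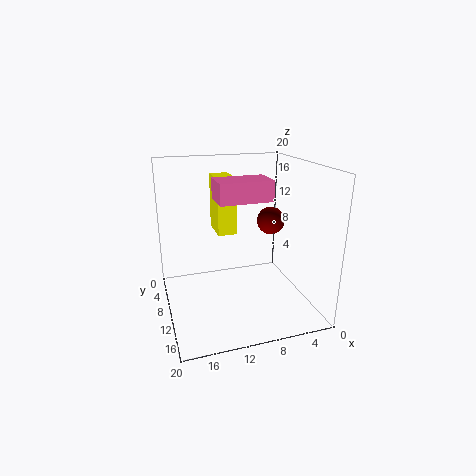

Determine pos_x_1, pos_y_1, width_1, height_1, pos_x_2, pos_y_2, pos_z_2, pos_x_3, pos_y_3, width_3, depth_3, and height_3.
pos_x_1 = 7.5, pos_y_1 = 12, width_1 = 6.5, height_1 = 2.5, pos_x_2 = 4.5, pos_y_2 = 8.5, pos_z_2 = 11.5, pos_x_3 = 10.5, pos_y_3 = 6.5, width_3 = 2.5, depth_3 = 4.5, height_3 = 7.5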